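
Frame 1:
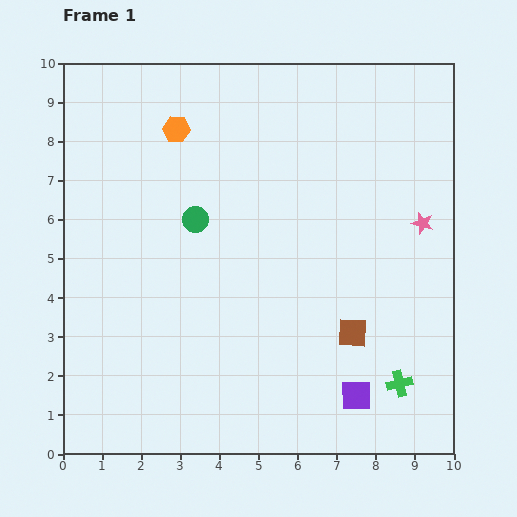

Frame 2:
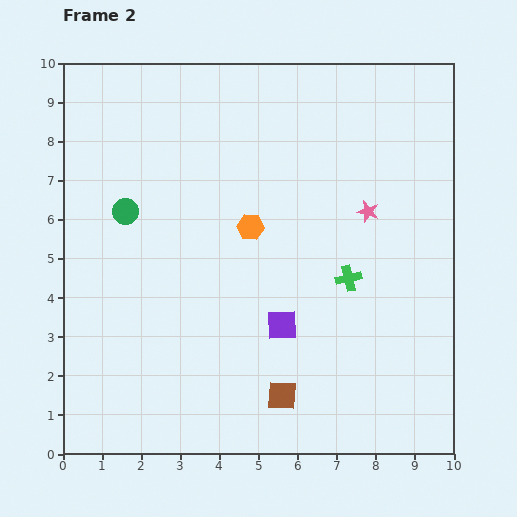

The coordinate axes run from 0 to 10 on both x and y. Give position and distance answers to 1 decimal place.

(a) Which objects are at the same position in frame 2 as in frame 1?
none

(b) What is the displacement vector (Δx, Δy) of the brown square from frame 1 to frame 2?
(-1.8, -1.6)

The brown square was at (7.4, 3.1) in frame 1 and (5.6, 1.5) in frame 2.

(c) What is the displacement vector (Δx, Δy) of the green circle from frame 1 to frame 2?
(-1.8, 0.2)

The green circle was at (3.4, 6.0) in frame 1 and (1.6, 6.2) in frame 2.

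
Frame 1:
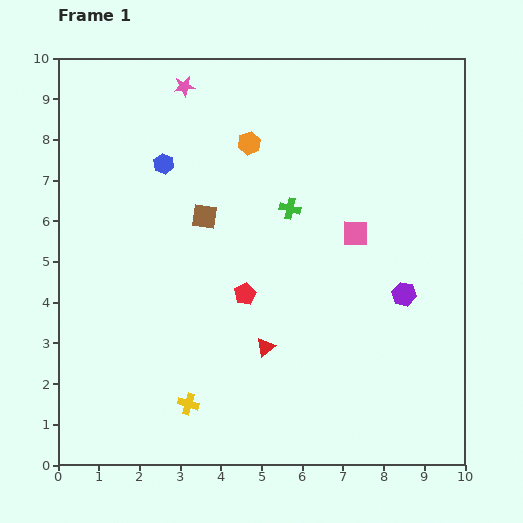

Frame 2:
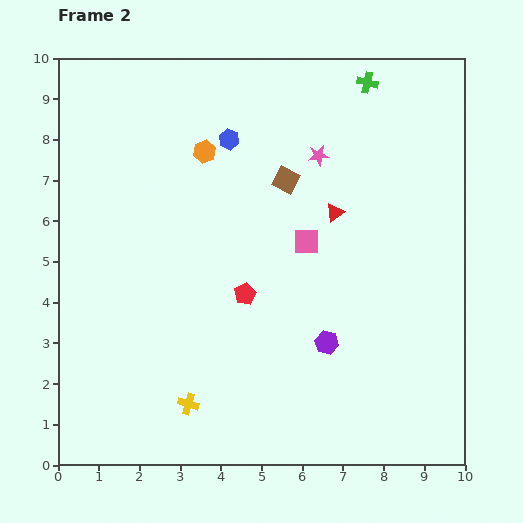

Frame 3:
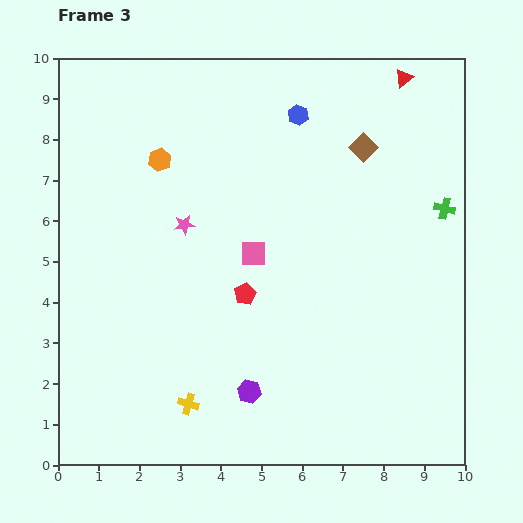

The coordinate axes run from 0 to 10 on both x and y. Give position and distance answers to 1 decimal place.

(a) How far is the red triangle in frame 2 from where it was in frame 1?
3.7

The red triangle moved from (5.1, 2.9) to (6.8, 6.2), a distance of √(1.7² + 3.3²) ≈ 3.7.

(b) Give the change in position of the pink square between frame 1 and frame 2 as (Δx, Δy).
(-1.2, -0.2)

The pink square was at (7.3, 5.7) in frame 1 and (6.1, 5.5) in frame 2.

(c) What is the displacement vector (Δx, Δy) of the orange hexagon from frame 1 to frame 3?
(-2.2, -0.4)

The orange hexagon was at (4.7, 7.9) in frame 1 and (2.5, 7.5) in frame 3.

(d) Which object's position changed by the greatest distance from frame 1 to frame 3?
the red triangle

(moved 7.4; next 4.5)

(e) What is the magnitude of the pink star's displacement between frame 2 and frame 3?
3.7

The pink star moved from (6.4, 7.6) to (3.1, 5.9), a distance of √(3.3² + 1.7²) ≈ 3.7.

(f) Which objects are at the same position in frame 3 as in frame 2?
the yellow cross, the red pentagon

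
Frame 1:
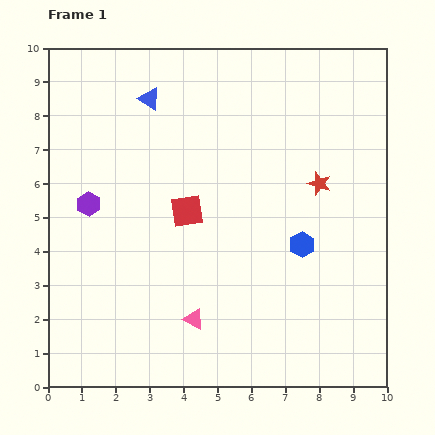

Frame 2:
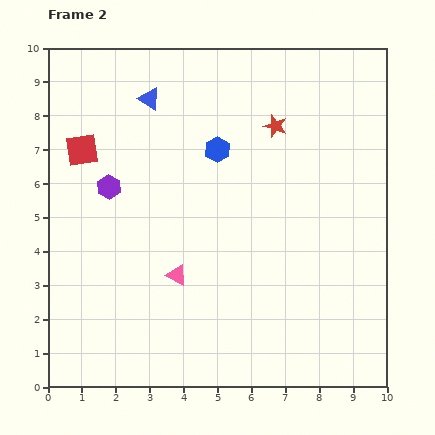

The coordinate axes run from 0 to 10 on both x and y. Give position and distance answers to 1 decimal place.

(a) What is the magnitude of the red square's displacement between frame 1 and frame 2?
3.6

The red square moved from (4.1, 5.2) to (1.0, 7.0), a distance of √(3.1² + 1.8²) ≈ 3.6.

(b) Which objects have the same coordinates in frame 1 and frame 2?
the blue triangle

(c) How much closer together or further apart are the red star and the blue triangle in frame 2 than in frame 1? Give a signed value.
-1.8

Distance in frame 1: 5.6. Distance in frame 2: 3.8.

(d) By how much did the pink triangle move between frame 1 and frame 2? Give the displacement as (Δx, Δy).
(-0.5, 1.3)

The pink triangle was at (4.3, 2.0) in frame 1 and (3.8, 3.3) in frame 2.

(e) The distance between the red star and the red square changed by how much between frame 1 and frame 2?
+1.7

Distance in frame 1: 4.0. Distance in frame 2: 5.7.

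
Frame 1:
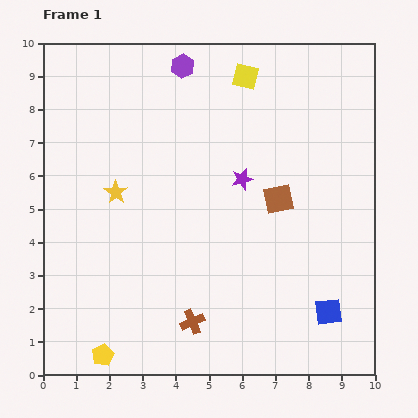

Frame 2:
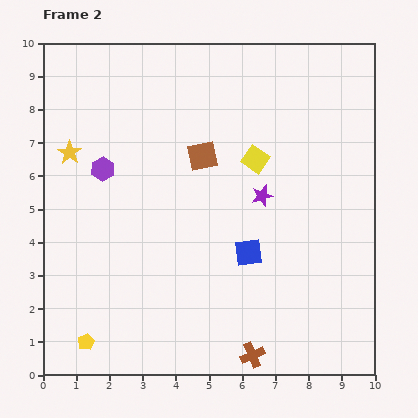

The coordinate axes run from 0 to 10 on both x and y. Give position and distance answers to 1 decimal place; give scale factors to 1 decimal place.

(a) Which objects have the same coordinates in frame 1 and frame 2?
none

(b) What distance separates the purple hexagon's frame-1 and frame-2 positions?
3.9

The purple hexagon moved from (4.2, 9.3) to (1.8, 6.2), a distance of √(2.4² + 3.1²) ≈ 3.9.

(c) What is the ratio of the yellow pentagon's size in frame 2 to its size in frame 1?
0.7×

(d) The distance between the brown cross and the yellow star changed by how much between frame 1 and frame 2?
+3.7

Distance in frame 1: 4.5. Distance in frame 2: 8.2.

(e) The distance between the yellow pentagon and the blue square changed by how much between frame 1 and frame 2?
-1.3

Distance in frame 1: 6.9. Distance in frame 2: 5.6.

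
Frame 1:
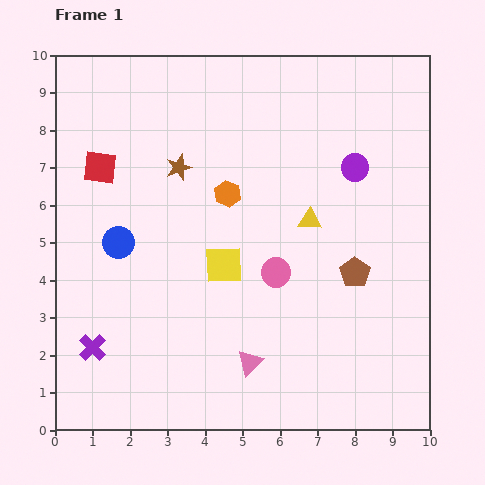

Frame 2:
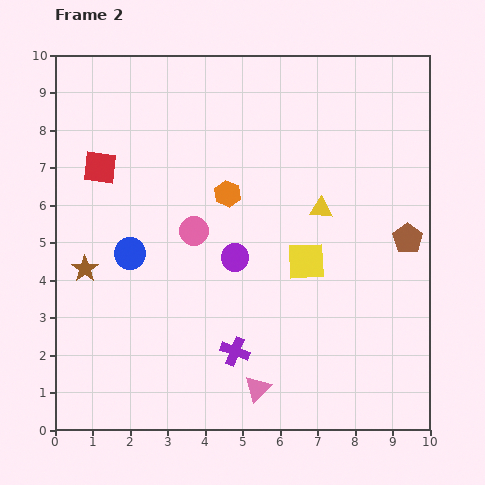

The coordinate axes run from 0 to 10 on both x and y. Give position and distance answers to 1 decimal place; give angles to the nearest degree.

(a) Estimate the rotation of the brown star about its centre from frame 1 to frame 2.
17° counter-clockwise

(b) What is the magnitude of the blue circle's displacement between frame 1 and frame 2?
0.4

The blue circle moved from (1.7, 5.0) to (2.0, 4.7), a distance of √(0.3² + 0.3²) ≈ 0.4.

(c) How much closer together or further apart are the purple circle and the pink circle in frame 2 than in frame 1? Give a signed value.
-2.2

Distance in frame 1: 3.5. Distance in frame 2: 1.3.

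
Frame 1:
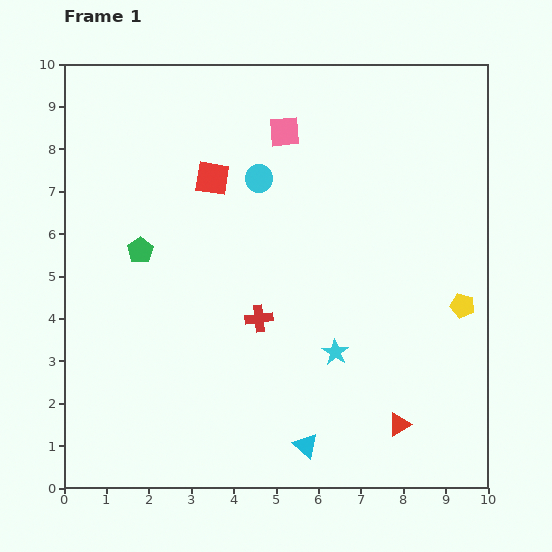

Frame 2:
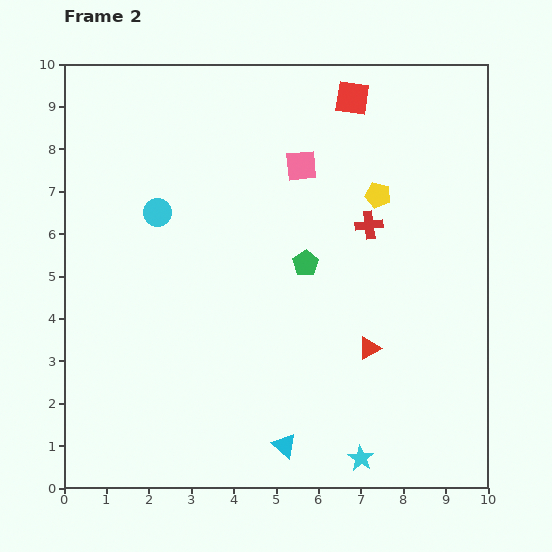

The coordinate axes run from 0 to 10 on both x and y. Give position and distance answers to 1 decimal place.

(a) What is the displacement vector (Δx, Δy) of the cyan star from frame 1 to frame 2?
(0.6, -2.5)

The cyan star was at (6.4, 3.2) in frame 1 and (7.0, 0.7) in frame 2.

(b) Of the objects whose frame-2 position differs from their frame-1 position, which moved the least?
the cyan triangle

(moved 0.5)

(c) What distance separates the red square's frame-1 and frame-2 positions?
3.8

The red square moved from (3.5, 7.3) to (6.8, 9.2), a distance of √(3.3² + 1.9²) ≈ 3.8.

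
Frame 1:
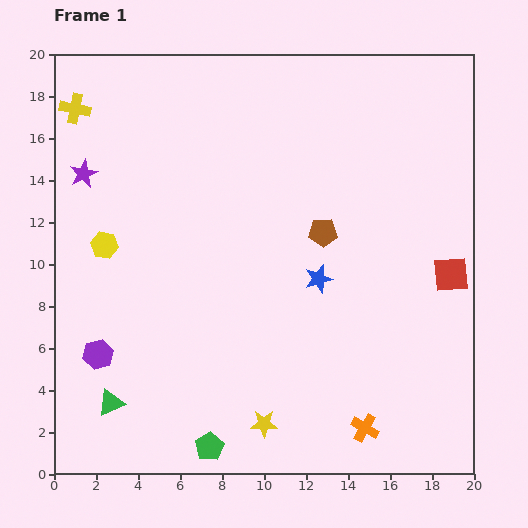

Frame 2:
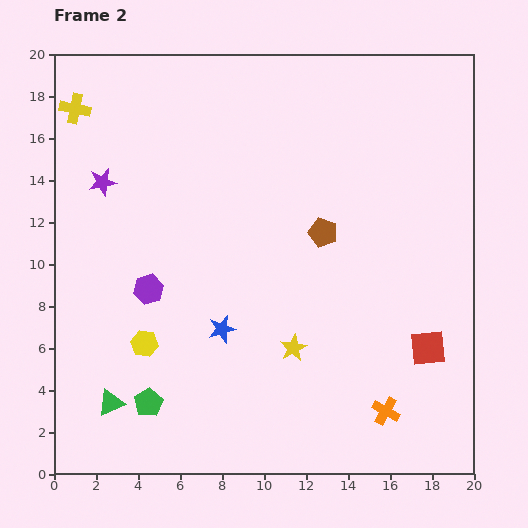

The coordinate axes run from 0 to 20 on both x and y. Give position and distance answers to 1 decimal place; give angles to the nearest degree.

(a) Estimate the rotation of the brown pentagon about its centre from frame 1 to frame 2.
19° clockwise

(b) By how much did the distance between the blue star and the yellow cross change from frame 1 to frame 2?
-1.5

Distance in frame 1: 14.1. Distance in frame 2: 12.6.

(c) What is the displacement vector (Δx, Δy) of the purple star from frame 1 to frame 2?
(0.9, -0.4)

The purple star was at (1.4, 14.3) in frame 1 and (2.3, 13.9) in frame 2.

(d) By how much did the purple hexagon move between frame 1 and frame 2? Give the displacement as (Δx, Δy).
(2.4, 3.1)

The purple hexagon was at (2.1, 5.7) in frame 1 and (4.5, 8.8) in frame 2.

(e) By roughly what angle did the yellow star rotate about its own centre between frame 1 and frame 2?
28° counter-clockwise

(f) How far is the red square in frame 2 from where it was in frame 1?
3.7

The red square moved from (18.9, 9.5) to (17.8, 6.0), a distance of √(1.1² + 3.5²) ≈ 3.7.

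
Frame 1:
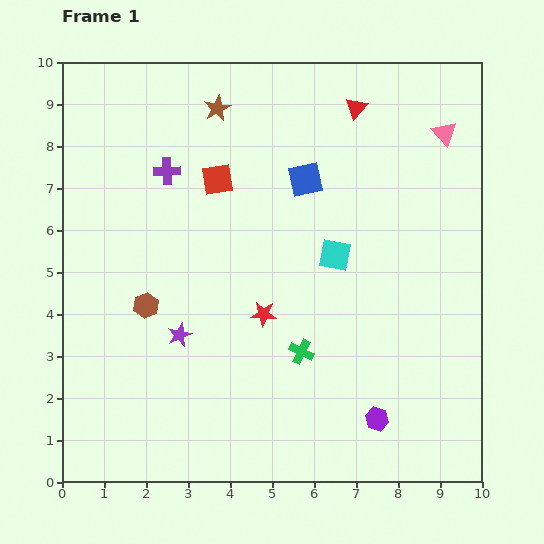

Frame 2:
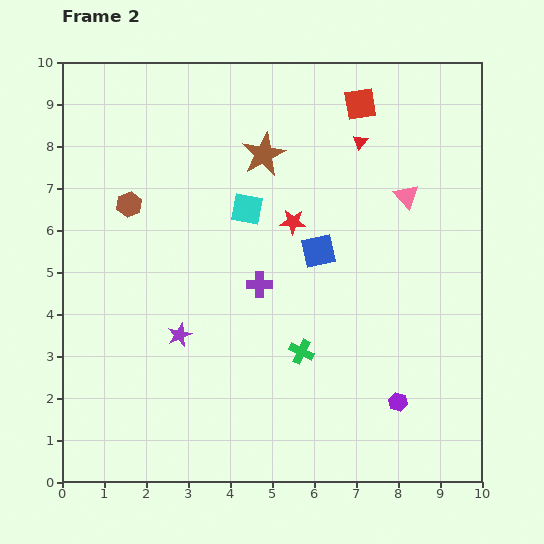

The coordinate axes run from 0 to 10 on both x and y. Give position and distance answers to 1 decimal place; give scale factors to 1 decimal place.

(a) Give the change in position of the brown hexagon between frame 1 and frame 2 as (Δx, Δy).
(-0.4, 2.4)

The brown hexagon was at (2.0, 4.2) in frame 1 and (1.6, 6.6) in frame 2.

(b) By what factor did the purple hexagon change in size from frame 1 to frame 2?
0.8×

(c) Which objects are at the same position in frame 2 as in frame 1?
the green cross, the purple star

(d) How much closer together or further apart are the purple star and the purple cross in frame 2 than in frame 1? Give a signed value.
-1.7

Distance in frame 1: 3.9. Distance in frame 2: 2.2.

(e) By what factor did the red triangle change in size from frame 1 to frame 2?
0.7×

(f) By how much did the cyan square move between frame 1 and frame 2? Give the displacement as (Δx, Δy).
(-2.1, 1.1)

The cyan square was at (6.5, 5.4) in frame 1 and (4.4, 6.5) in frame 2.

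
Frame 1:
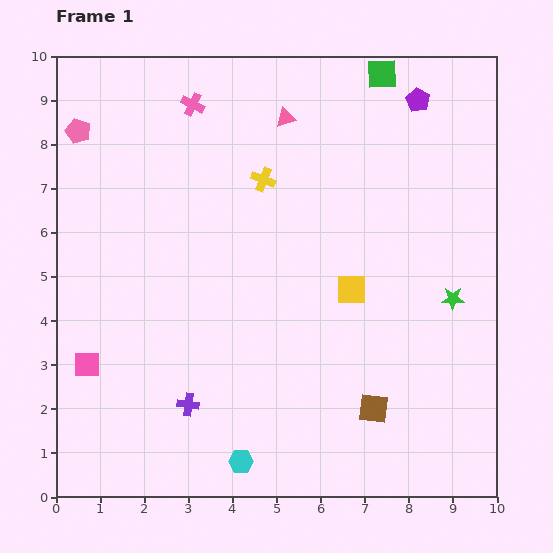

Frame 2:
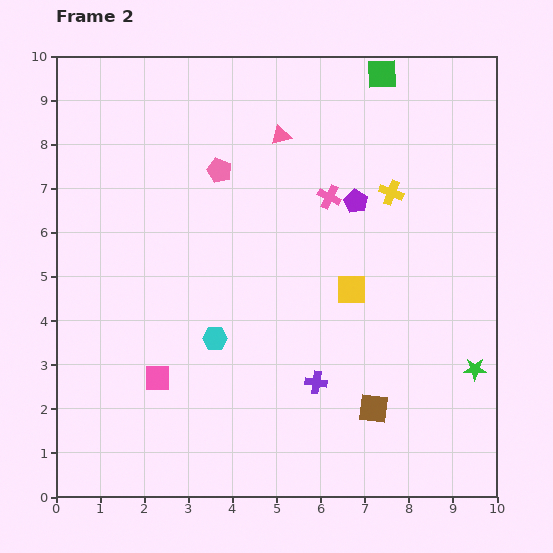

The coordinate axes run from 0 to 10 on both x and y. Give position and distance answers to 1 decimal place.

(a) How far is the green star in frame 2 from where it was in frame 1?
1.7

The green star moved from (9.0, 4.5) to (9.5, 2.9), a distance of √(0.5² + 1.6²) ≈ 1.7.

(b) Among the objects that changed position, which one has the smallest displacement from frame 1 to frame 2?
the pink triangle

(moved 0.4)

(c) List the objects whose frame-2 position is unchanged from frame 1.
the green square, the brown square, the yellow square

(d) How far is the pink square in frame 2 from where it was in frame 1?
1.6

The pink square moved from (0.7, 3.0) to (2.3, 2.7), a distance of √(1.6² + 0.3²) ≈ 1.6.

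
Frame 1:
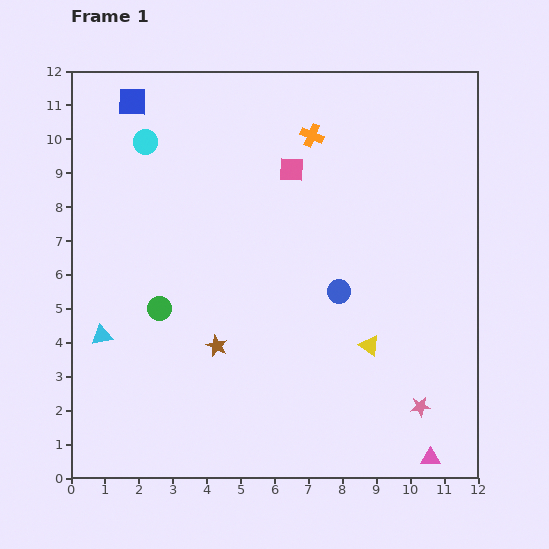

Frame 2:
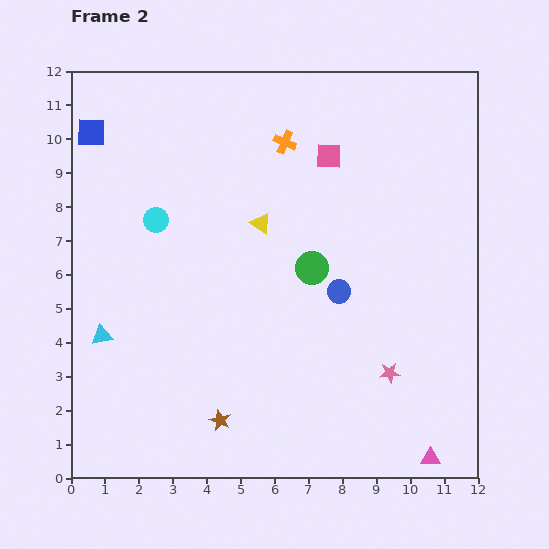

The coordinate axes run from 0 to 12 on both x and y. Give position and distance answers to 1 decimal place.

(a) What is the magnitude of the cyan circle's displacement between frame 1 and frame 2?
2.3

The cyan circle moved from (2.2, 9.9) to (2.5, 7.6), a distance of √(0.3² + 2.3²) ≈ 2.3.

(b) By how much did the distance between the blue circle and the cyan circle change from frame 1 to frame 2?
-1.4

Distance in frame 1: 7.2. Distance in frame 2: 5.8.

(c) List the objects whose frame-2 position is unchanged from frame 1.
the pink triangle, the blue circle, the cyan triangle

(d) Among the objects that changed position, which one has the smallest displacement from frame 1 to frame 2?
the orange cross

(moved 0.8)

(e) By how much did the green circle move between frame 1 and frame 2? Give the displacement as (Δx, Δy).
(4.5, 1.2)

The green circle was at (2.6, 5.0) in frame 1 and (7.1, 6.2) in frame 2.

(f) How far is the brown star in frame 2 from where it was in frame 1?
2.2

The brown star moved from (4.3, 3.9) to (4.4, 1.7), a distance of √(0.1² + 2.2²) ≈ 2.2.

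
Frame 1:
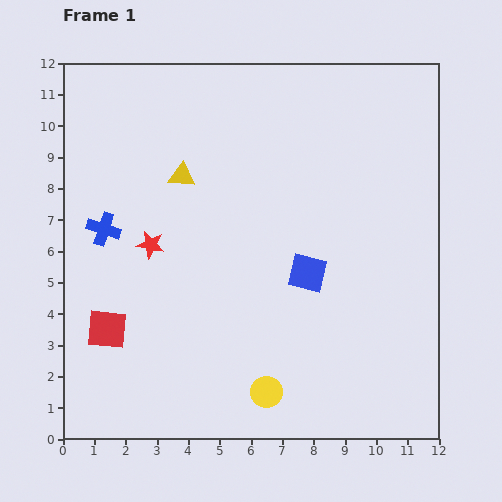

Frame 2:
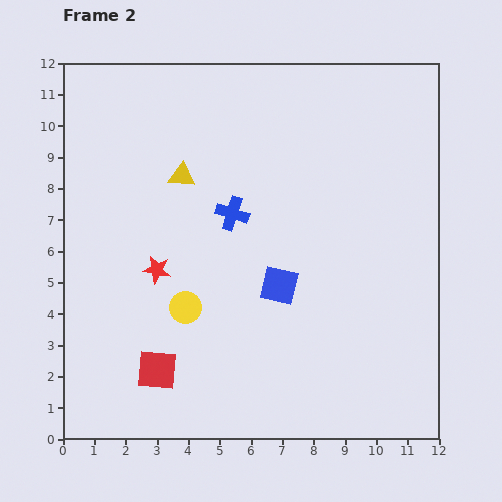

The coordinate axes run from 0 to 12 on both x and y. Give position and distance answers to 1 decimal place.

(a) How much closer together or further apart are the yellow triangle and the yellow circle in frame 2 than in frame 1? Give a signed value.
-3.2

Distance in frame 1: 7.4. Distance in frame 2: 4.2.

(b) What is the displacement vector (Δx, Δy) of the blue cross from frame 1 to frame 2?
(4.1, 0.5)

The blue cross was at (1.3, 6.7) in frame 1 and (5.4, 7.2) in frame 2.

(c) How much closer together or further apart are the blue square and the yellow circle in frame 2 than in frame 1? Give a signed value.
-0.9

Distance in frame 1: 4.0. Distance in frame 2: 3.1.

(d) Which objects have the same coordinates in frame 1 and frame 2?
the yellow triangle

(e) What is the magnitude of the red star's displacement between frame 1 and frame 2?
0.8

The red star moved from (2.8, 6.2) to (3.0, 5.4), a distance of √(0.2² + 0.8²) ≈ 0.8.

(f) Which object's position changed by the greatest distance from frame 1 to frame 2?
the blue cross

(moved 4.1; next 3.7)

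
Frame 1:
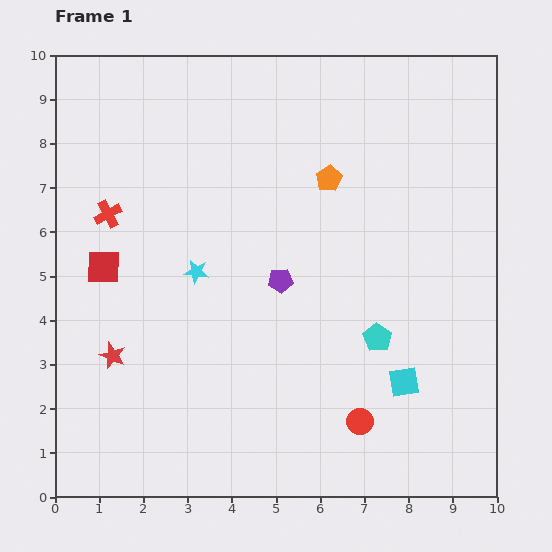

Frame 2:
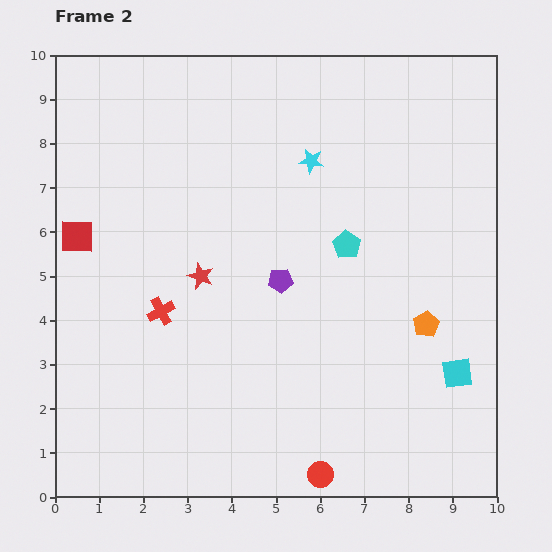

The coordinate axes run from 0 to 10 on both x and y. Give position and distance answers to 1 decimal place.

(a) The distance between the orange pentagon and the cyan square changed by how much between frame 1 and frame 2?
-3.6

Distance in frame 1: 4.9. Distance in frame 2: 1.3.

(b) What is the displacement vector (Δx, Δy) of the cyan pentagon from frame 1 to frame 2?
(-0.7, 2.1)

The cyan pentagon was at (7.3, 3.6) in frame 1 and (6.6, 5.7) in frame 2.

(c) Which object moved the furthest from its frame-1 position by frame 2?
the orange pentagon

(moved 4.0; next 3.6)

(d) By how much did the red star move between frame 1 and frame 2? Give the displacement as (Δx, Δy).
(2.0, 1.8)

The red star was at (1.3, 3.2) in frame 1 and (3.3, 5.0) in frame 2.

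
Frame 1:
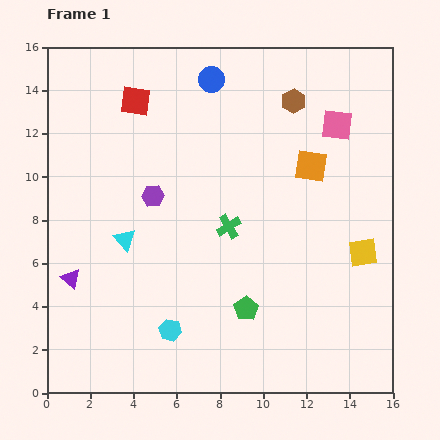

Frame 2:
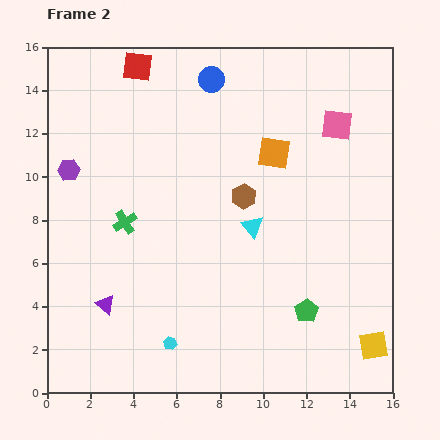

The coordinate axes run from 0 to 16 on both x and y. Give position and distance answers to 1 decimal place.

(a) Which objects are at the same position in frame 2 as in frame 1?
the blue circle, the pink square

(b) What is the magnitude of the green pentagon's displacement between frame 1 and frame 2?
2.8

The green pentagon moved from (9.2, 3.9) to (12.0, 3.8), a distance of √(2.8² + 0.1²) ≈ 2.8.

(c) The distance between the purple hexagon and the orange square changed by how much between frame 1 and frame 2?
+2.1

Distance in frame 1: 7.4. Distance in frame 2: 9.5.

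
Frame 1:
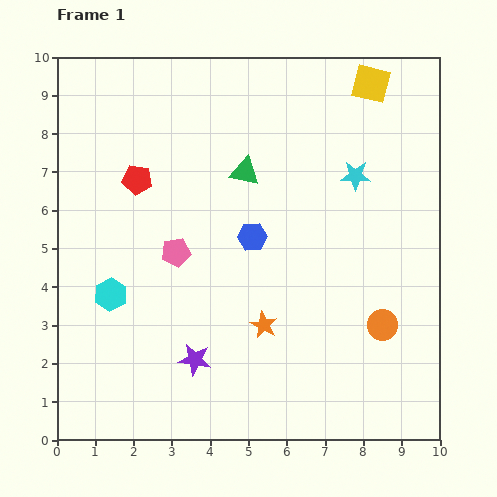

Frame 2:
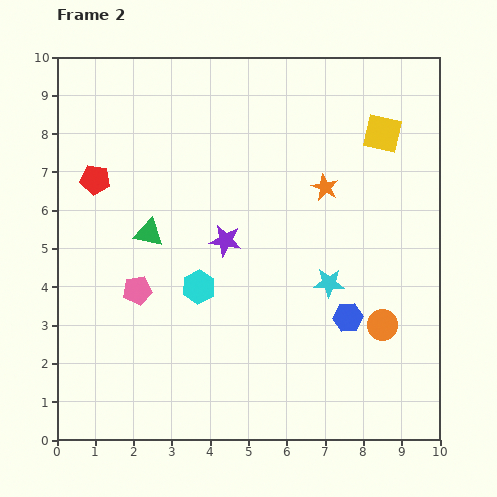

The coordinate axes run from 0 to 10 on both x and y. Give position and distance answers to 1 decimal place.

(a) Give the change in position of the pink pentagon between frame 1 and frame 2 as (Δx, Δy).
(-1.0, -1.0)

The pink pentagon was at (3.1, 4.9) in frame 1 and (2.1, 3.9) in frame 2.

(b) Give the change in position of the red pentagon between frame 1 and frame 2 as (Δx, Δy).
(-1.1, 0.0)

The red pentagon was at (2.1, 6.8) in frame 1 and (1.0, 6.8) in frame 2.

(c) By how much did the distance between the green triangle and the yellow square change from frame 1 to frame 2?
+2.6

Distance in frame 1: 4.0. Distance in frame 2: 6.6.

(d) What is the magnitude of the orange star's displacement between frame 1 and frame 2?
3.9

The orange star moved from (5.4, 3.0) to (7.0, 6.6), a distance of √(1.6² + 3.6²) ≈ 3.9.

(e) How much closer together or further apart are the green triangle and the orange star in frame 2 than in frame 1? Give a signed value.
+0.8

Distance in frame 1: 4.0. Distance in frame 2: 4.8.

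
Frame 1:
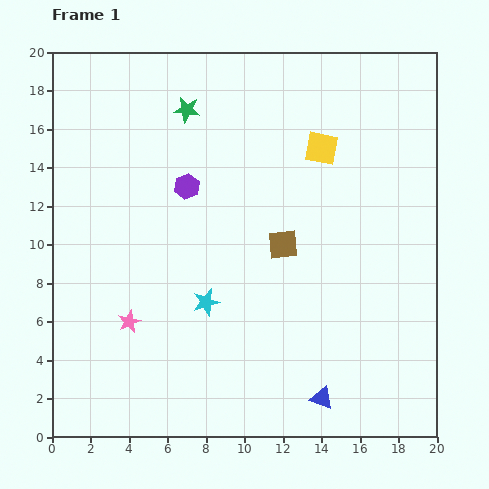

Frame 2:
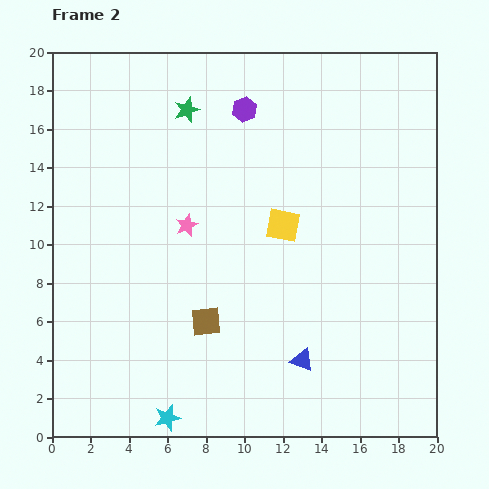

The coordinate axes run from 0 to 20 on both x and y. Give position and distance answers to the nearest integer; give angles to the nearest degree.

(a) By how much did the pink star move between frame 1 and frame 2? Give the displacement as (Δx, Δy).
(3, 5)

The pink star was at (4, 6) in frame 1 and (7, 11) in frame 2.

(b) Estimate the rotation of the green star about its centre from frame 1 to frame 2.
28° counter-clockwise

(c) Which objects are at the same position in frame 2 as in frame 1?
the green star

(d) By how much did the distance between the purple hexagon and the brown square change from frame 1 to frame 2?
+5

Distance in frame 1: 6. Distance in frame 2: 11.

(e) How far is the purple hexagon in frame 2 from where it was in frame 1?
5

The purple hexagon moved from (7, 13) to (10, 17), a distance of √(3² + 4²) ≈ 5.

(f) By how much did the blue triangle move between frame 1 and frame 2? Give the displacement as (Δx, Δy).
(-1, 2)

The blue triangle was at (14, 2) in frame 1 and (13, 4) in frame 2.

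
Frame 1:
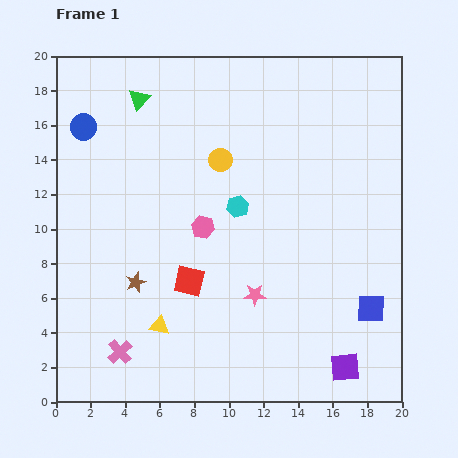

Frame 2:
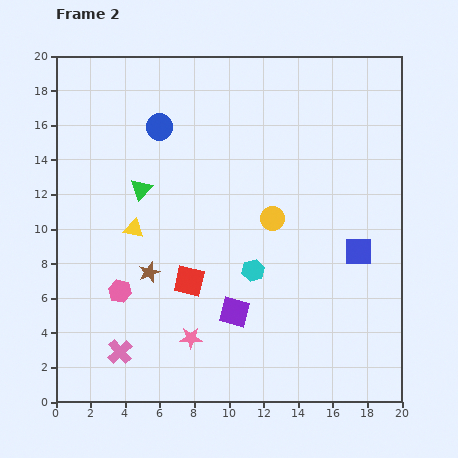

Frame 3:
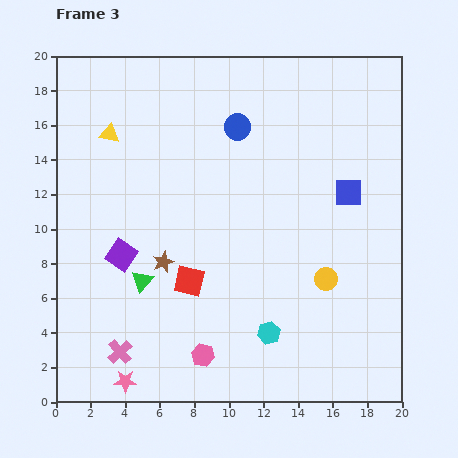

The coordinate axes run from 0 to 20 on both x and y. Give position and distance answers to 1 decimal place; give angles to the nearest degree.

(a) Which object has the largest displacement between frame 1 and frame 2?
the purple square

(moved 7.2; next 6.1)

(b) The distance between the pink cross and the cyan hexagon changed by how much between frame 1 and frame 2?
-1.8

Distance in frame 1: 10.8. Distance in frame 2: 9.0.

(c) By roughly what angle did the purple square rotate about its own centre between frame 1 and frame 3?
40° clockwise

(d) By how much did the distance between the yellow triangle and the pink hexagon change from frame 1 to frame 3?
+7.7

Distance in frame 1: 6.2. Distance in frame 3: 13.9.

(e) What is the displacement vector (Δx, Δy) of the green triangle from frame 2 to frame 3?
(0.1, -5.3)

The green triangle was at (4.9, 12.3) in frame 2 and (5.0, 7.0) in frame 3.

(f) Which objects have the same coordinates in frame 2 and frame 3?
the pink cross, the red square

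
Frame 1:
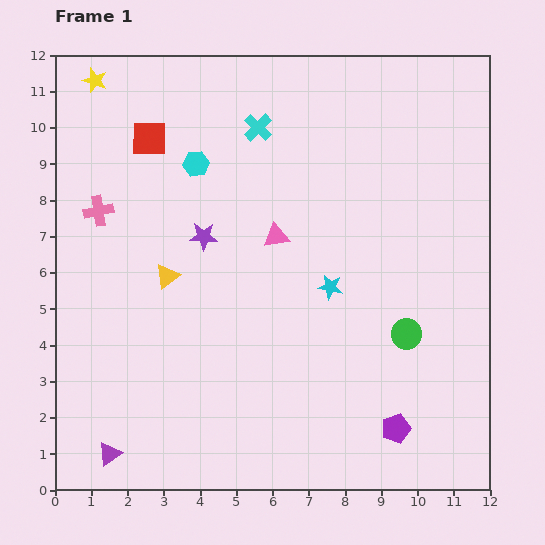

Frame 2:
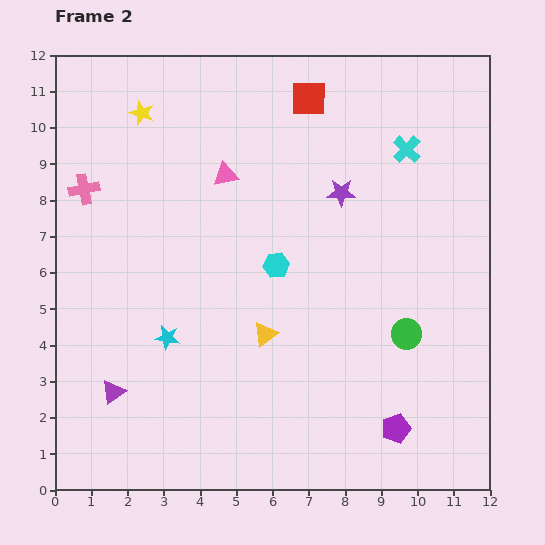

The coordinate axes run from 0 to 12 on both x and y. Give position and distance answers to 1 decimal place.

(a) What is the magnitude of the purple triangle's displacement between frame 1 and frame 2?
1.7

The purple triangle moved from (1.5, 1.0) to (1.6, 2.7), a distance of √(0.1² + 1.7²) ≈ 1.7.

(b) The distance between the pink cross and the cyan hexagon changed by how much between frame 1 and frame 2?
+2.7

Distance in frame 1: 3.0. Distance in frame 2: 5.7.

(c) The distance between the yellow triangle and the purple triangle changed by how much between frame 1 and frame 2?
-0.7

Distance in frame 1: 5.2. Distance in frame 2: 4.5.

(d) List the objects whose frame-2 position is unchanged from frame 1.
the purple pentagon, the green circle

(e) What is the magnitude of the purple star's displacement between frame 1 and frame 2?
4.0

The purple star moved from (4.1, 7.0) to (7.9, 8.2), a distance of √(3.8² + 1.2²) ≈ 4.0.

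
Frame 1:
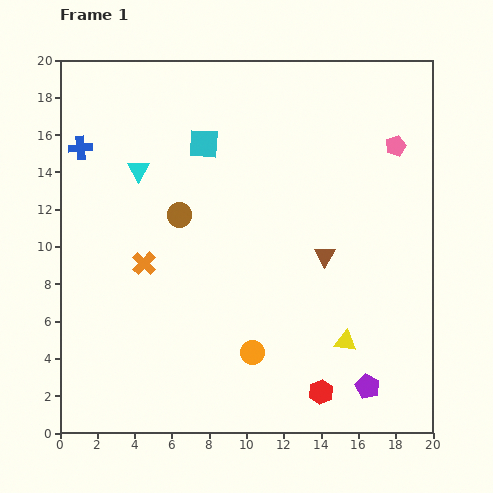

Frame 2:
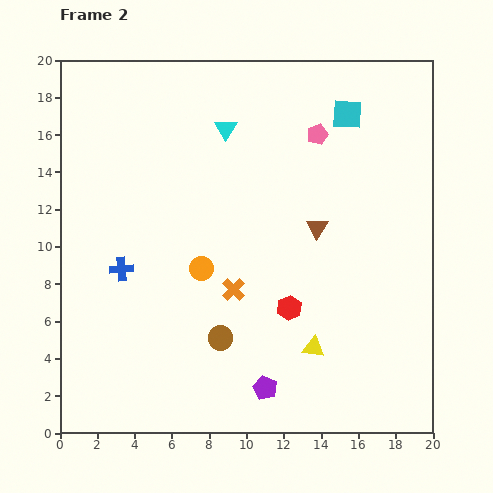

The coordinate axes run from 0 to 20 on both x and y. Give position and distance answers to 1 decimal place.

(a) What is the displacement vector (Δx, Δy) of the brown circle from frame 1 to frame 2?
(2.2, -6.6)

The brown circle was at (6.4, 11.7) in frame 1 and (8.6, 5.1) in frame 2.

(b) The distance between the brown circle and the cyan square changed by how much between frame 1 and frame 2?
+9.8

Distance in frame 1: 4.0. Distance in frame 2: 13.8.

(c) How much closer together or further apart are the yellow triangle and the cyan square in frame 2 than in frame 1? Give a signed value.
-0.4

Distance in frame 1: 13.0. Distance in frame 2: 12.6.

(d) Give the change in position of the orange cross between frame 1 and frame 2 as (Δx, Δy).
(4.8, -1.4)

The orange cross was at (4.5, 9.1) in frame 1 and (9.3, 7.7) in frame 2.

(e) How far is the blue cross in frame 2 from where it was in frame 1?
6.9

The blue cross moved from (1.1, 15.3) to (3.3, 8.8), a distance of √(2.2² + 6.5²) ≈ 6.9.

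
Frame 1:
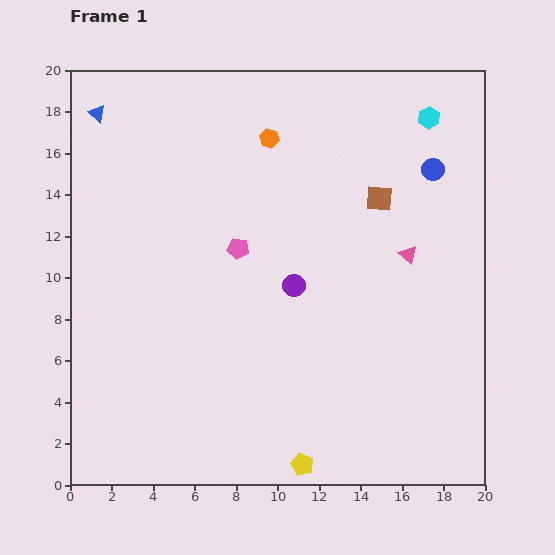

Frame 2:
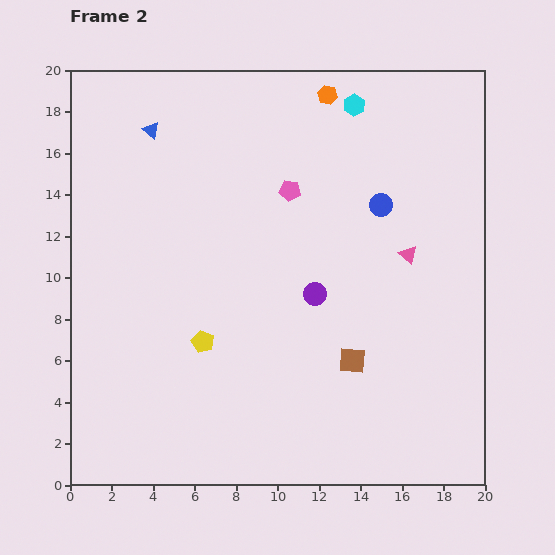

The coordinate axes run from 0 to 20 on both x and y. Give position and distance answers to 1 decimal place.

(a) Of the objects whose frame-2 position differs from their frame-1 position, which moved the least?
the purple circle

(moved 1.1)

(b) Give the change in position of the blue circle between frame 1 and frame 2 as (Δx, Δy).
(-2.5, -1.7)

The blue circle was at (17.5, 15.2) in frame 1 and (15.0, 13.5) in frame 2.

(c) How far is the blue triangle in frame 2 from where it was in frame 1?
2.7

The blue triangle moved from (1.3, 17.9) to (3.9, 17.1), a distance of √(2.6² + 0.8²) ≈ 2.7.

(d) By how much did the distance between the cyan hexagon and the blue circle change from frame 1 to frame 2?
+2.5

Distance in frame 1: 2.5. Distance in frame 2: 5.0.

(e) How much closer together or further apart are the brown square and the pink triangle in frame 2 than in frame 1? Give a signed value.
+2.8

Distance in frame 1: 3.0. Distance in frame 2: 5.8.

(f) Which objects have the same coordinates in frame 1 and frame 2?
the pink triangle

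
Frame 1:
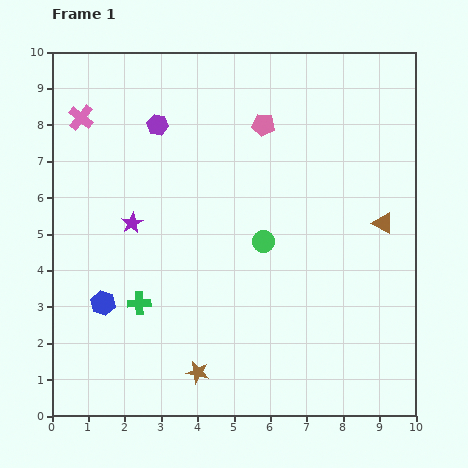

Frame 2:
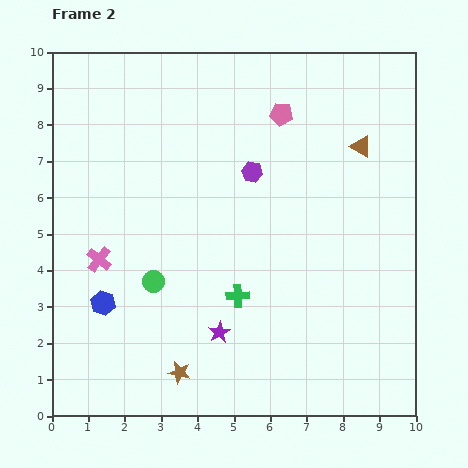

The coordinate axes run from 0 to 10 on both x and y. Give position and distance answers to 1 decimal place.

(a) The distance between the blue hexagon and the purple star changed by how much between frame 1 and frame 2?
+1.0

Distance in frame 1: 2.3. Distance in frame 2: 3.3.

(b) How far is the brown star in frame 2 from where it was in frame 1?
0.5

The brown star moved from (4.0, 1.2) to (3.5, 1.2), a distance of √(0.5² + 0.0²) ≈ 0.5.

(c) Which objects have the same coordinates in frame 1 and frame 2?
the blue hexagon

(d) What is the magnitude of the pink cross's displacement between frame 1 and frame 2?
3.9

The pink cross moved from (0.8, 8.2) to (1.3, 4.3), a distance of √(0.5² + 3.9²) ≈ 3.9.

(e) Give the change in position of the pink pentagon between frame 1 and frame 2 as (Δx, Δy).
(0.5, 0.3)

The pink pentagon was at (5.8, 8.0) in frame 1 and (6.3, 8.3) in frame 2.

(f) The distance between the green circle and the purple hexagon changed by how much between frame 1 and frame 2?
-0.3

Distance in frame 1: 4.3. Distance in frame 2: 4.0.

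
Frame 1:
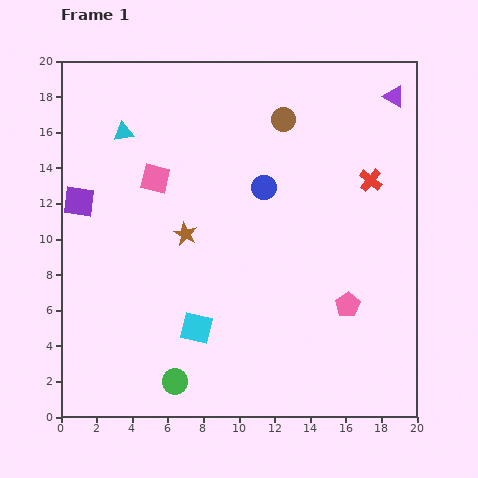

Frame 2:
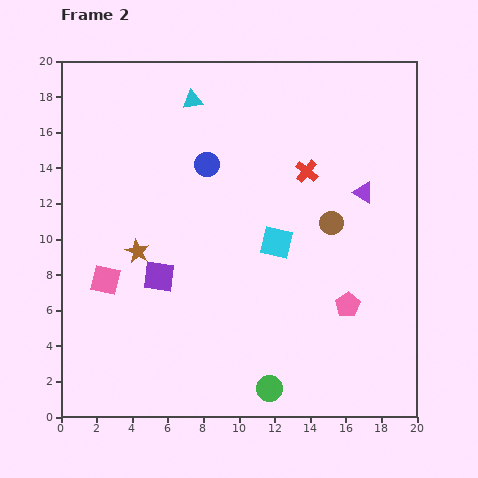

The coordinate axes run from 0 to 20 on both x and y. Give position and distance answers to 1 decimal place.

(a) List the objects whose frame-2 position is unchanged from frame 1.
the pink pentagon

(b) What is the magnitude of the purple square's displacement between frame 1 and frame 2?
6.2

The purple square moved from (1.0, 12.1) to (5.5, 7.9), a distance of √(4.5² + 4.2²) ≈ 6.2.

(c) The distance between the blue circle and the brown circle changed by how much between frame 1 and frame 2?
+3.7

Distance in frame 1: 4.0. Distance in frame 2: 7.7.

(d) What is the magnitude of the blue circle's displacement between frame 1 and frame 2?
3.5

The blue circle moved from (11.4, 12.9) to (8.2, 14.2), a distance of √(3.2² + 1.3²) ≈ 3.5.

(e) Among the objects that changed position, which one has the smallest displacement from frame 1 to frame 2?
the brown star

(moved 2.9)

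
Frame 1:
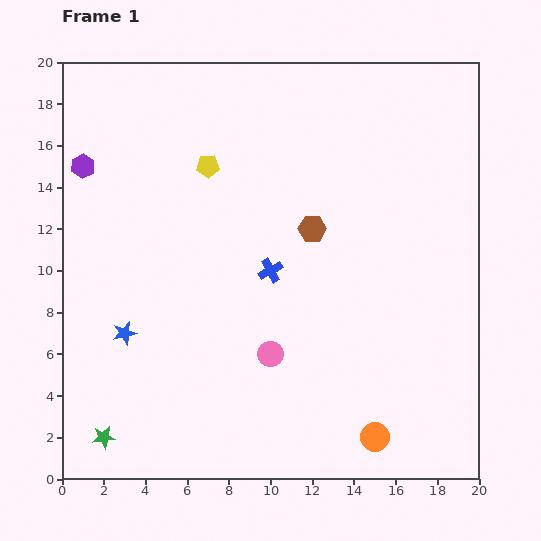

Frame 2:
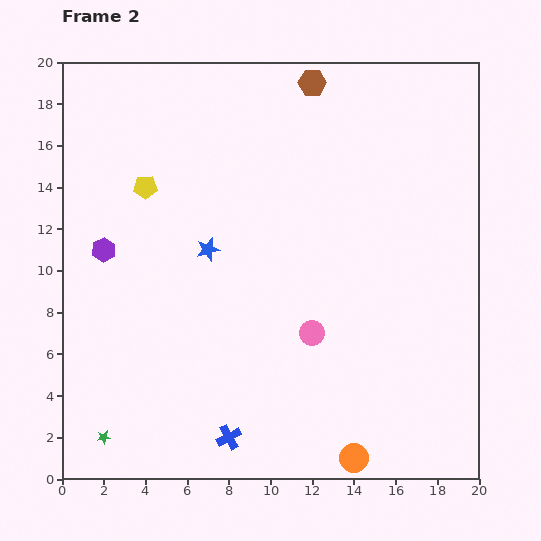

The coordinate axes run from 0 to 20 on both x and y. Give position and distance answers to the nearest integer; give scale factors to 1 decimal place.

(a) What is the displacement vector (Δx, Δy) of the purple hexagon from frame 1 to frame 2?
(1, -4)

The purple hexagon was at (1, 15) in frame 1 and (2, 11) in frame 2.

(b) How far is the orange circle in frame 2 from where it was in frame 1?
1

The orange circle moved from (15, 2) to (14, 1), a distance of √(1² + 1²) ≈ 1.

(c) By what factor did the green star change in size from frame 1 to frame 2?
0.6×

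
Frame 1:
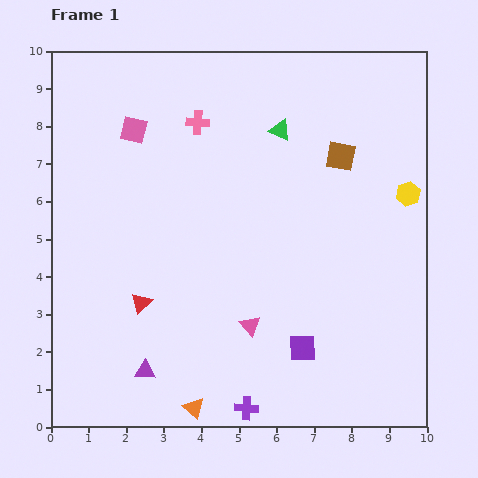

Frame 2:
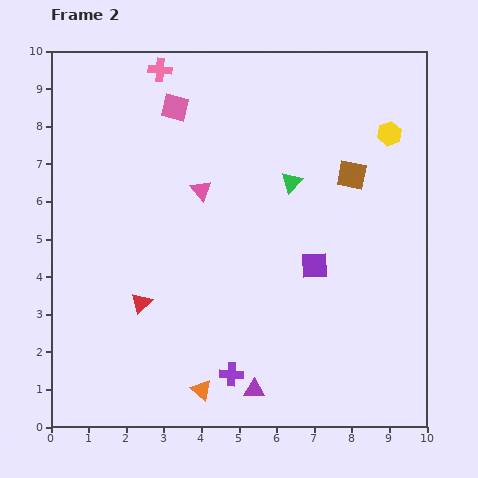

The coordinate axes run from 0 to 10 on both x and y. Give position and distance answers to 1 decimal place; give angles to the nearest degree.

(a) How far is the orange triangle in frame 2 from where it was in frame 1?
0.5

The orange triangle moved from (3.8, 0.5) to (4.0, 1.0), a distance of √(0.2² + 0.5²) ≈ 0.5.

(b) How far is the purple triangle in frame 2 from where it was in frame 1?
2.9

The purple triangle moved from (2.5, 1.5) to (5.4, 1.0), a distance of √(2.9² + 0.5²) ≈ 2.9.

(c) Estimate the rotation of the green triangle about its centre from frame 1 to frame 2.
50° clockwise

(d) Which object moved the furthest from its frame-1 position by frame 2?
the pink triangle

(moved 3.8; next 2.9)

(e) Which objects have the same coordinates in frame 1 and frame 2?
the red triangle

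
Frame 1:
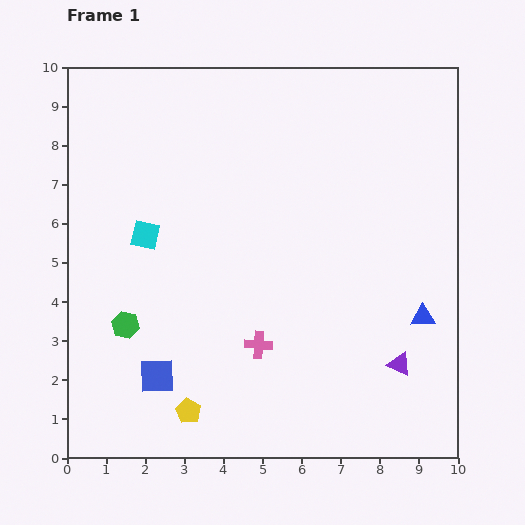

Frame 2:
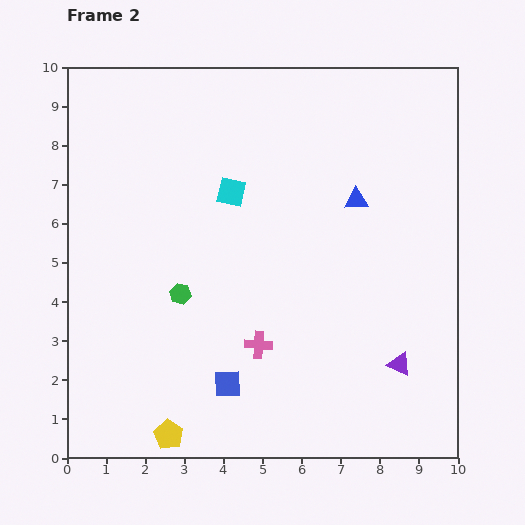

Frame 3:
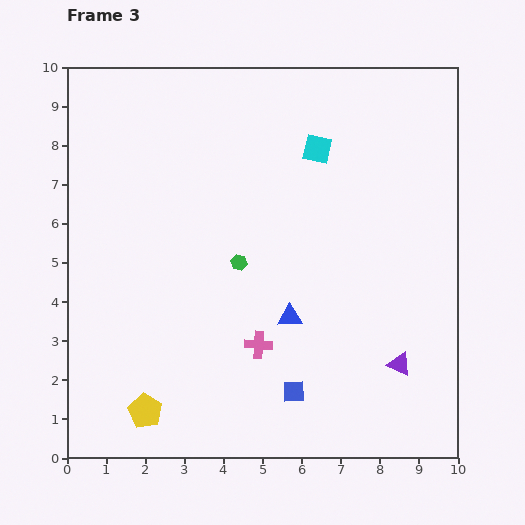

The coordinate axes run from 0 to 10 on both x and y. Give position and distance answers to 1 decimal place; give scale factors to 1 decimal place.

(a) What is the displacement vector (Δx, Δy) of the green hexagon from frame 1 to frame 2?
(1.4, 0.8)

The green hexagon was at (1.5, 3.4) in frame 1 and (2.9, 4.2) in frame 2.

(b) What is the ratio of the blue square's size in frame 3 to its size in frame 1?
0.6×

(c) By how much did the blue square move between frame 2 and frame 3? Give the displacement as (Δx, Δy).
(1.7, -0.2)

The blue square was at (4.1, 1.9) in frame 2 and (5.8, 1.7) in frame 3.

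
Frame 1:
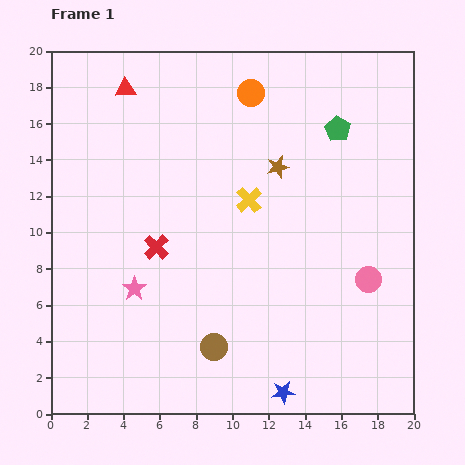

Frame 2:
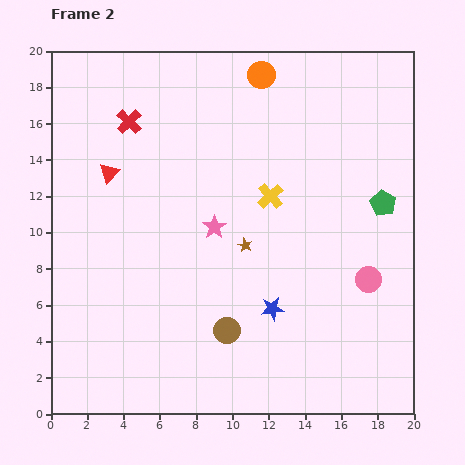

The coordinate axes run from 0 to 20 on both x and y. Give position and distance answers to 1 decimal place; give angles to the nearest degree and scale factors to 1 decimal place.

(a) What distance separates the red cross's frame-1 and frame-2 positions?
7.1

The red cross moved from (5.8, 9.2) to (4.3, 16.1), a distance of √(1.5² + 6.9²) ≈ 7.1.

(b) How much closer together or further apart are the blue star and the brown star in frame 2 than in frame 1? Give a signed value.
-8.6

Distance in frame 1: 12.4. Distance in frame 2: 3.8.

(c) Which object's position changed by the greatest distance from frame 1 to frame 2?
the red cross

(moved 7.1; next 5.6)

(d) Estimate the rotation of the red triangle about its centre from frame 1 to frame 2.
45° counter-clockwise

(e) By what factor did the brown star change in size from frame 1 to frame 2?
0.6×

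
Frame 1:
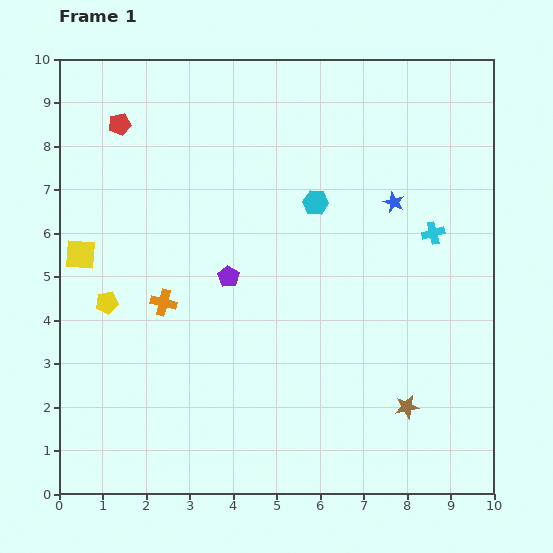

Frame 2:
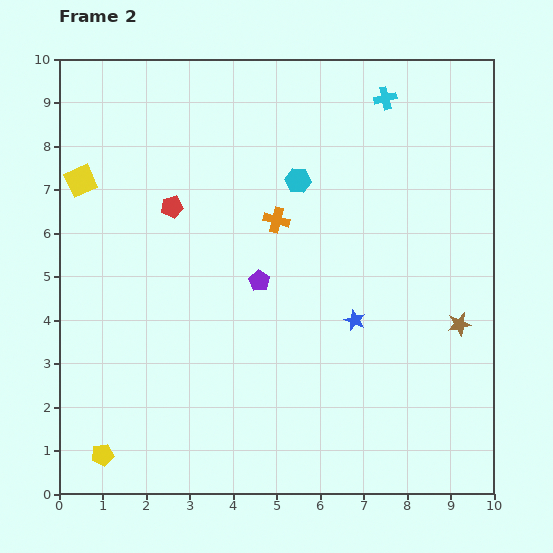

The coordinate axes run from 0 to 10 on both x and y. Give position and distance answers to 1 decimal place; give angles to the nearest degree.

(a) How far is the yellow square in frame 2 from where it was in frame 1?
1.7

The yellow square moved from (0.5, 5.5) to (0.5, 7.2), a distance of √(0.0² + 1.7²) ≈ 1.7.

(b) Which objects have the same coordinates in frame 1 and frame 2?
none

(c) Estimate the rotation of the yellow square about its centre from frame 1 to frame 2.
28° counter-clockwise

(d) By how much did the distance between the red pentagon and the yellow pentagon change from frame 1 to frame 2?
+1.8

Distance in frame 1: 4.1. Distance in frame 2: 5.9.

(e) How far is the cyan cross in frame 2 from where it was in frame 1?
3.3

The cyan cross moved from (8.6, 6.0) to (7.5, 9.1), a distance of √(1.1² + 3.1²) ≈ 3.3.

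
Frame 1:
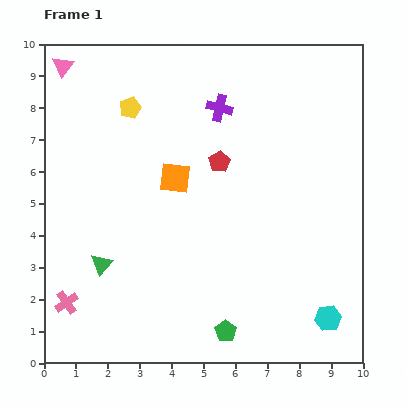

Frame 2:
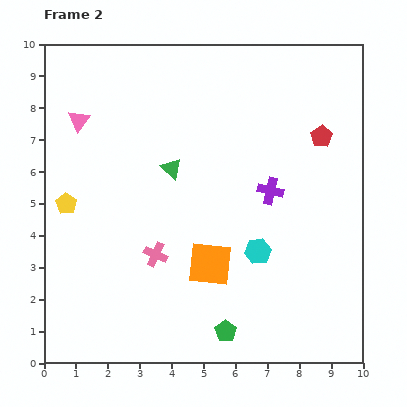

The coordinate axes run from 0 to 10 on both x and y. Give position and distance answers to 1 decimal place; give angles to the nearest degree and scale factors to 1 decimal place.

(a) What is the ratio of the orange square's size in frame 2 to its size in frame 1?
1.4×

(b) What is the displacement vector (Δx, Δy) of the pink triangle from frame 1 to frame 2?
(0.5, -1.7)

The pink triangle was at (0.6, 9.3) in frame 1 and (1.1, 7.6) in frame 2.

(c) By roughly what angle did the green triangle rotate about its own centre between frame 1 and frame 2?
29° counter-clockwise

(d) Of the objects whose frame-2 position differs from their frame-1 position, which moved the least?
the pink triangle

(moved 1.8)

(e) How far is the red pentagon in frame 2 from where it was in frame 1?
3.3

The red pentagon moved from (5.5, 6.3) to (8.7, 7.1), a distance of √(3.2² + 0.8²) ≈ 3.3.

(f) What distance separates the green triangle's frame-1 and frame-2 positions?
3.7

The green triangle moved from (1.8, 3.1) to (4.0, 6.1), a distance of √(2.2² + 3.0²) ≈ 3.7.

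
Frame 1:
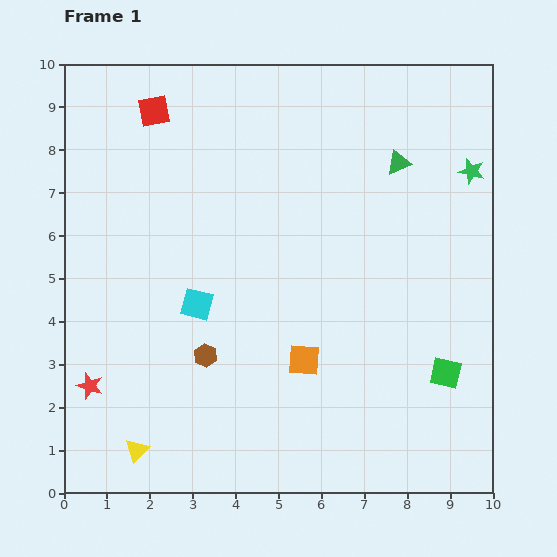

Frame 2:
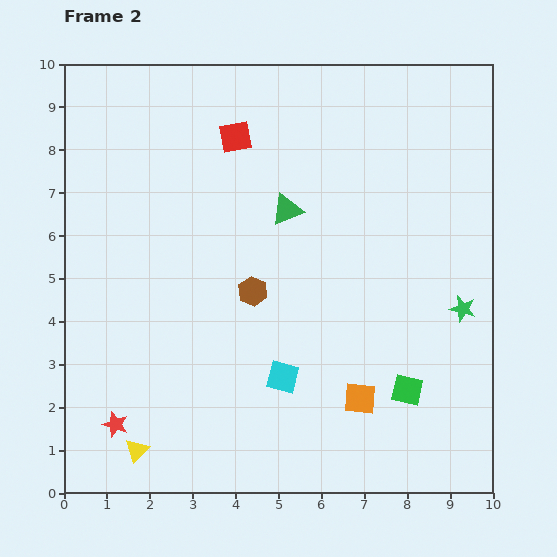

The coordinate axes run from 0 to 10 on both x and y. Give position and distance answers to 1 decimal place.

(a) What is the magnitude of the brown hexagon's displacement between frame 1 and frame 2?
1.9

The brown hexagon moved from (3.3, 3.2) to (4.4, 4.7), a distance of √(1.1² + 1.5²) ≈ 1.9.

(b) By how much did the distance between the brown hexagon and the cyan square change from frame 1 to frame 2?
+0.9

Distance in frame 1: 1.2. Distance in frame 2: 2.1.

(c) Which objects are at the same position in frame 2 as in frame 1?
the yellow triangle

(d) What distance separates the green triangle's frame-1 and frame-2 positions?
2.8

The green triangle moved from (7.8, 7.7) to (5.2, 6.6), a distance of √(2.6² + 1.1²) ≈ 2.8.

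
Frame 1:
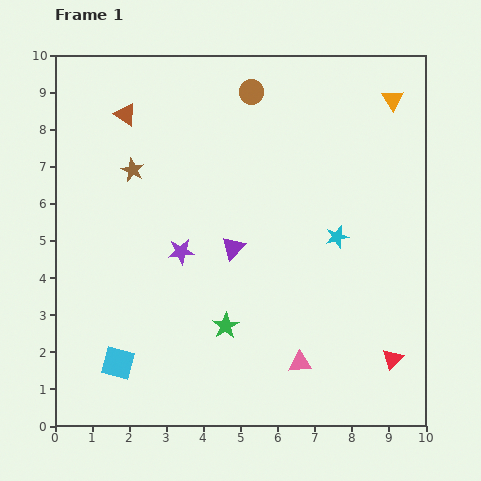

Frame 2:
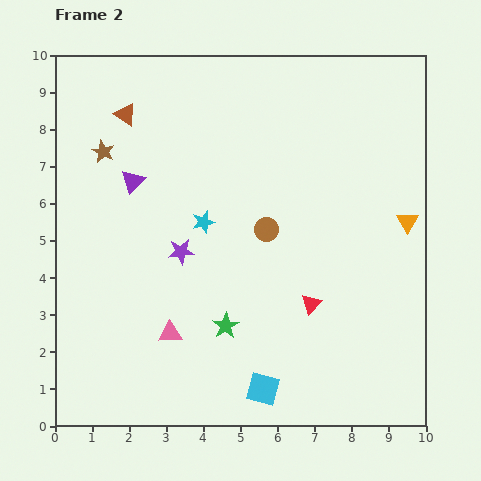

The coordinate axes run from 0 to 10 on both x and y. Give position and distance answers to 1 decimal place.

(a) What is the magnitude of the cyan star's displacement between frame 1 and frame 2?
3.6

The cyan star moved from (7.6, 5.1) to (4.0, 5.5), a distance of √(3.6² + 0.4²) ≈ 3.6.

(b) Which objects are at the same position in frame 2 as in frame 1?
the purple star, the brown triangle, the green star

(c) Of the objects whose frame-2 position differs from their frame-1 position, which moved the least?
the brown star

(moved 0.9)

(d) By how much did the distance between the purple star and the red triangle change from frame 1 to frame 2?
-2.6

Distance in frame 1: 6.4. Distance in frame 2: 3.8.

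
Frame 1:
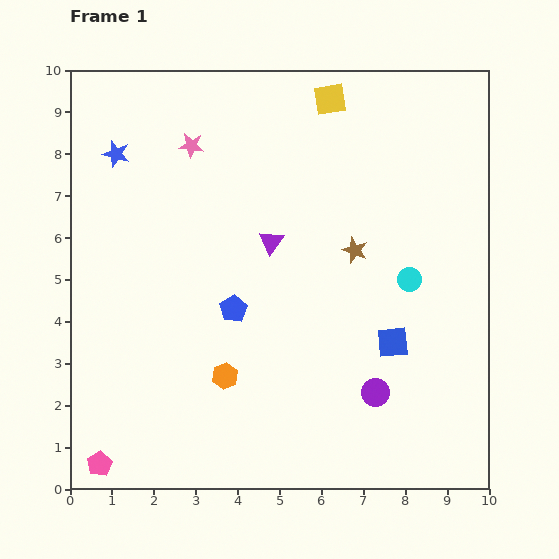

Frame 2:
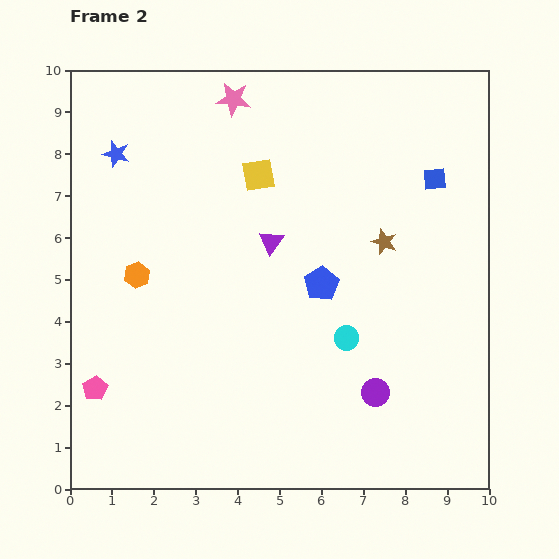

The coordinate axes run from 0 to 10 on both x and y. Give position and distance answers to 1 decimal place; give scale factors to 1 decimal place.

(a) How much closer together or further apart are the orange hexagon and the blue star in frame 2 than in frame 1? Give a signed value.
-3.0

Distance in frame 1: 5.9. Distance in frame 2: 2.9.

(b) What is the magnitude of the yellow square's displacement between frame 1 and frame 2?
2.5

The yellow square moved from (6.2, 9.3) to (4.5, 7.5), a distance of √(1.7² + 1.8²) ≈ 2.5.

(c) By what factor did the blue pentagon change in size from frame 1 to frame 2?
1.3×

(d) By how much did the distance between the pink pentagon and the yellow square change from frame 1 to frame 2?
-3.9

Distance in frame 1: 10.3. Distance in frame 2: 6.4.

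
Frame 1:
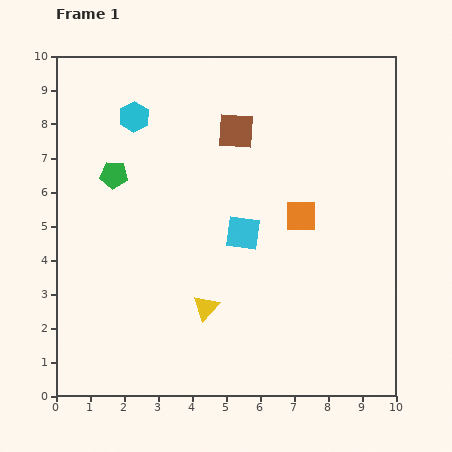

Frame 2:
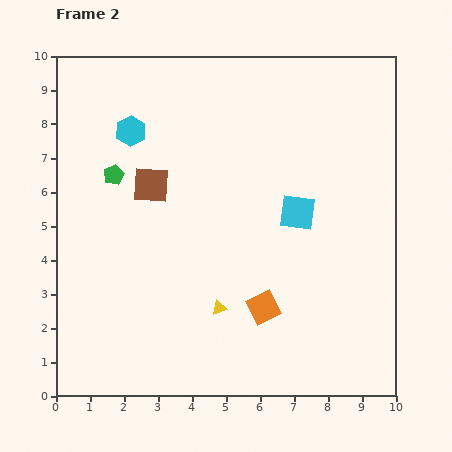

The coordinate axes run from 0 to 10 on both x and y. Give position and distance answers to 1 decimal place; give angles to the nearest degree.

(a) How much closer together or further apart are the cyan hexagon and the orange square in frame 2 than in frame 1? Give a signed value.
+0.8

Distance in frame 1: 5.7. Distance in frame 2: 6.5.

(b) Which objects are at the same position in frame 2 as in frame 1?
the green pentagon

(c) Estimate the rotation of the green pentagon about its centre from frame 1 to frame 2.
29° counter-clockwise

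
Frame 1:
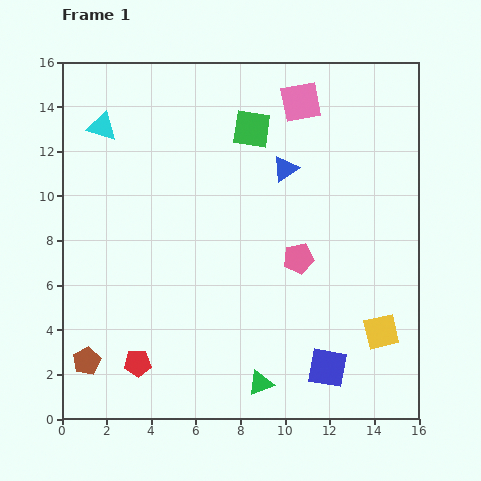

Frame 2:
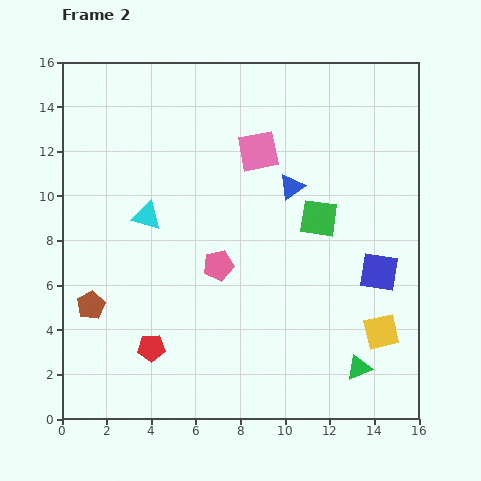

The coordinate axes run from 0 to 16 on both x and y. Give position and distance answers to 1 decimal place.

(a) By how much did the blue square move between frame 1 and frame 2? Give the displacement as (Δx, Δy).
(2.3, 4.3)

The blue square was at (11.9, 2.3) in frame 1 and (14.2, 6.6) in frame 2.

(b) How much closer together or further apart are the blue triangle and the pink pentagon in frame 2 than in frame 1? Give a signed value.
+0.8

Distance in frame 1: 4.0. Distance in frame 2: 4.8.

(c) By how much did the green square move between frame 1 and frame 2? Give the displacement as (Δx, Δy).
(3.0, -4.0)

The green square was at (8.5, 13.0) in frame 1 and (11.5, 9.0) in frame 2.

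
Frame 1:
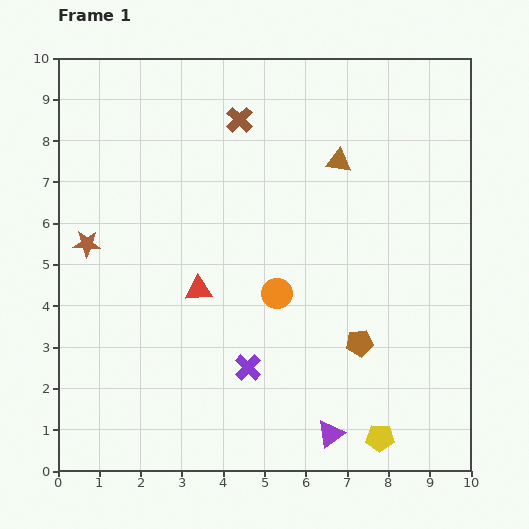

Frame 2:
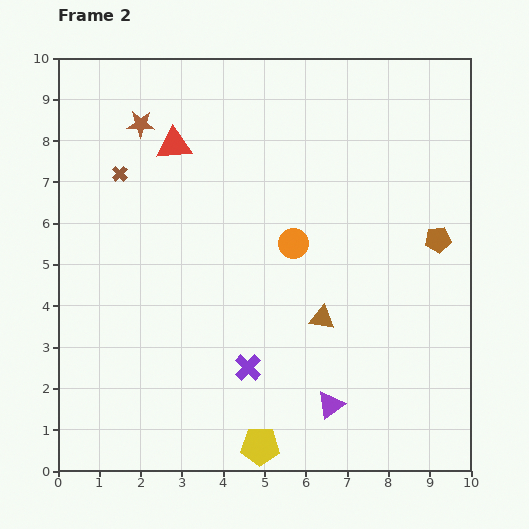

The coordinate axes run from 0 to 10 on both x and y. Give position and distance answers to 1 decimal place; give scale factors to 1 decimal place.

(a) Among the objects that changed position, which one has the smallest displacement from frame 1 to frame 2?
the purple triangle

(moved 0.7)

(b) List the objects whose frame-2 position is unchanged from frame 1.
the purple cross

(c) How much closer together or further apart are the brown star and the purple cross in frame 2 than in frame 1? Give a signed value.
+1.5

Distance in frame 1: 4.9. Distance in frame 2: 6.4.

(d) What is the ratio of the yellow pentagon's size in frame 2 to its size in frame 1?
1.4×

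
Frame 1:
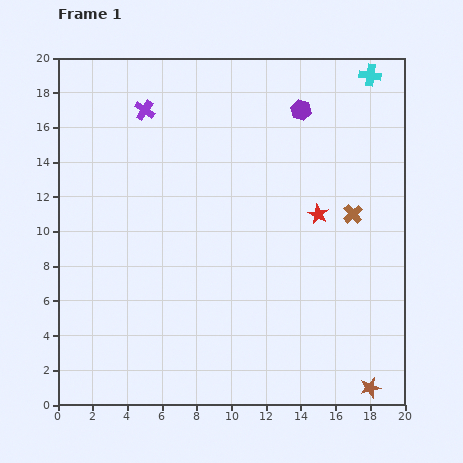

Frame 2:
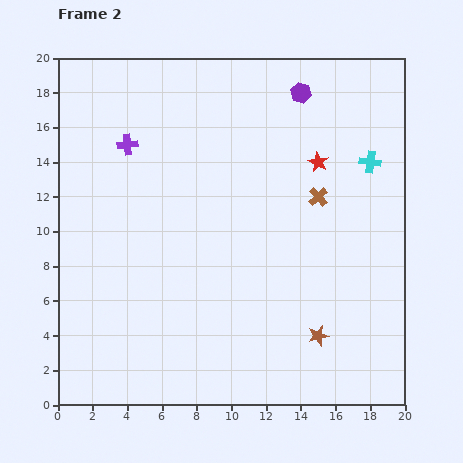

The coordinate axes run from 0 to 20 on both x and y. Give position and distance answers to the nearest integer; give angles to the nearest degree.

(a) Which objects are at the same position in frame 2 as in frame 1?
none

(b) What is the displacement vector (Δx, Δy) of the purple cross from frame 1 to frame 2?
(-1, -2)

The purple cross was at (5, 17) in frame 1 and (4, 15) in frame 2.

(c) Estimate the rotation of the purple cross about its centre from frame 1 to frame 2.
39° counter-clockwise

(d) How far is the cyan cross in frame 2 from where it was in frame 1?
5

The cyan cross moved from (18, 19) to (18, 14), a distance of √(0² + 5²) ≈ 5.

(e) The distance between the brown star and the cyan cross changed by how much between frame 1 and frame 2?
-8

Distance in frame 1: 18. Distance in frame 2: 10.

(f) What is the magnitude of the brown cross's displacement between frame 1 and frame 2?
2

The brown cross moved from (17, 11) to (15, 12), a distance of √(2² + 1²) ≈ 2.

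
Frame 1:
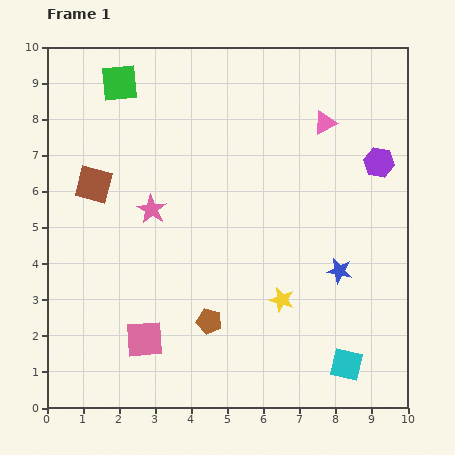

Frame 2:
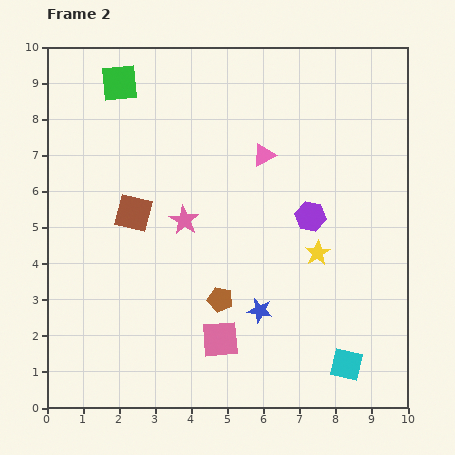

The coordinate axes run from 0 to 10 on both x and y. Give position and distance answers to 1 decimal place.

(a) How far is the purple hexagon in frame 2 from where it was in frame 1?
2.4

The purple hexagon moved from (9.2, 6.8) to (7.3, 5.3), a distance of √(1.9² + 1.5²) ≈ 2.4.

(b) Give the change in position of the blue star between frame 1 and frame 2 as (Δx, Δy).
(-2.2, -1.1)

The blue star was at (8.1, 3.8) in frame 1 and (5.9, 2.7) in frame 2.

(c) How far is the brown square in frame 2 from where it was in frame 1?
1.4

The brown square moved from (1.3, 6.2) to (2.4, 5.4), a distance of √(1.1² + 0.8²) ≈ 1.4.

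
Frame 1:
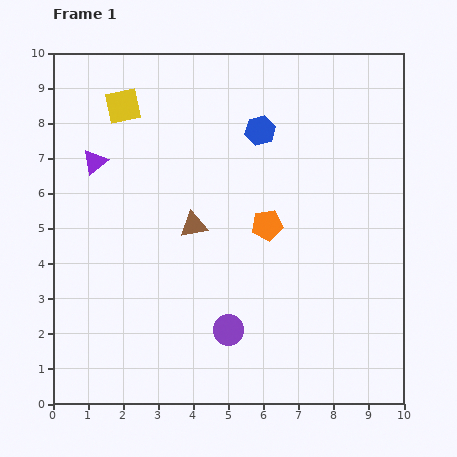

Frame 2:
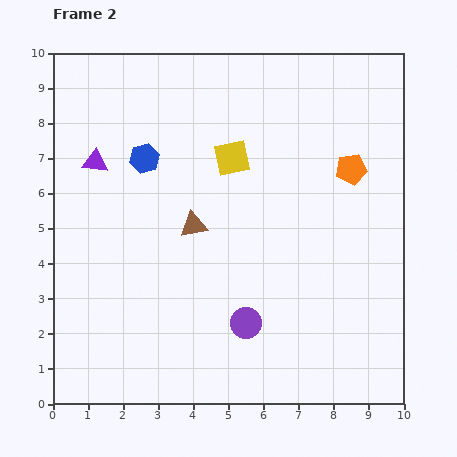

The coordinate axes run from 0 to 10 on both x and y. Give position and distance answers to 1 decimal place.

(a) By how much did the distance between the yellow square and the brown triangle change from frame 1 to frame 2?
-1.7

Distance in frame 1: 3.9. Distance in frame 2: 2.2.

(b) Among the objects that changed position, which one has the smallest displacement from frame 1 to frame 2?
the purple circle

(moved 0.5)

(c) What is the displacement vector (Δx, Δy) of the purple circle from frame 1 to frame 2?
(0.5, 0.2)

The purple circle was at (5.0, 2.1) in frame 1 and (5.5, 2.3) in frame 2.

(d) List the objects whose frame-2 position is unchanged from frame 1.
the brown triangle, the purple triangle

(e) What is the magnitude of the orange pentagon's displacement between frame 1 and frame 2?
2.9

The orange pentagon moved from (6.1, 5.1) to (8.5, 6.7), a distance of √(2.4² + 1.6²) ≈ 2.9.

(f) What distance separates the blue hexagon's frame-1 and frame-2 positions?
3.4

The blue hexagon moved from (5.9, 7.8) to (2.6, 7.0), a distance of √(3.3² + 0.8²) ≈ 3.4.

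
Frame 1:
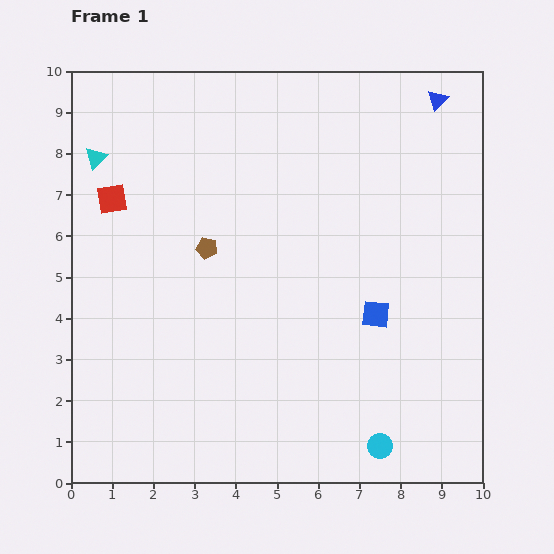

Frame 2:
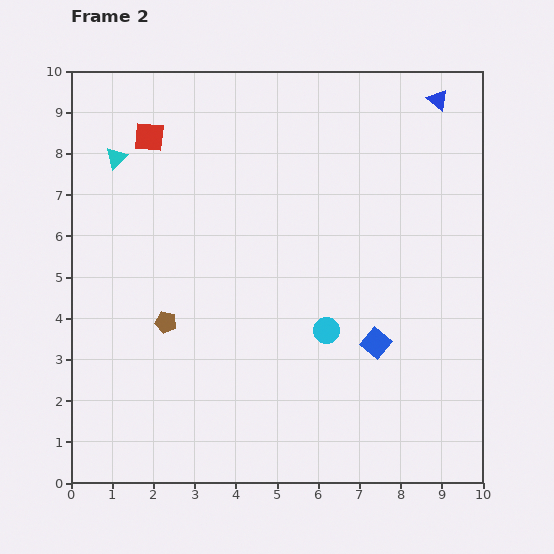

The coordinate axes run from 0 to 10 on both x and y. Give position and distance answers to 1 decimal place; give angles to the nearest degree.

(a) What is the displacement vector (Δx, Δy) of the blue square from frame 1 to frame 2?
(0.0, -0.7)

The blue square was at (7.4, 4.1) in frame 1 and (7.4, 3.4) in frame 2.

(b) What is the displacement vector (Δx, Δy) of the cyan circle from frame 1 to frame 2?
(-1.3, 2.8)

The cyan circle was at (7.5, 0.9) in frame 1 and (6.2, 3.7) in frame 2.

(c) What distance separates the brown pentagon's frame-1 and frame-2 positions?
2.1

The brown pentagon moved from (3.3, 5.7) to (2.3, 3.9), a distance of √(1.0² + 1.8²) ≈ 2.1.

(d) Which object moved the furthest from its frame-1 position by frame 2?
the cyan circle

(moved 3.1; next 2.1)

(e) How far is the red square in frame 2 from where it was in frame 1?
1.7

The red square moved from (1.0, 6.9) to (1.9, 8.4), a distance of √(0.9² + 1.5²) ≈ 1.7.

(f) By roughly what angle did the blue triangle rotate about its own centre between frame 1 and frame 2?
36° counter-clockwise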